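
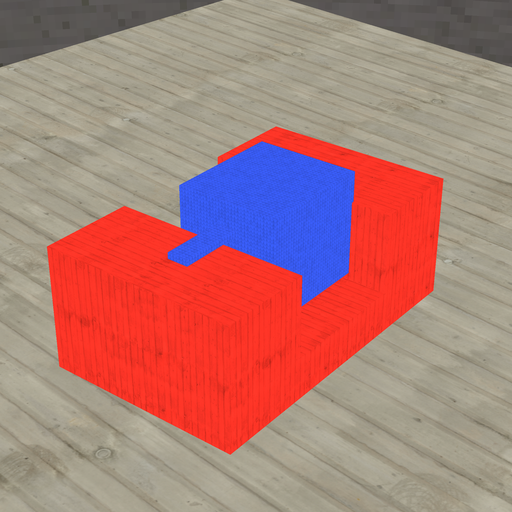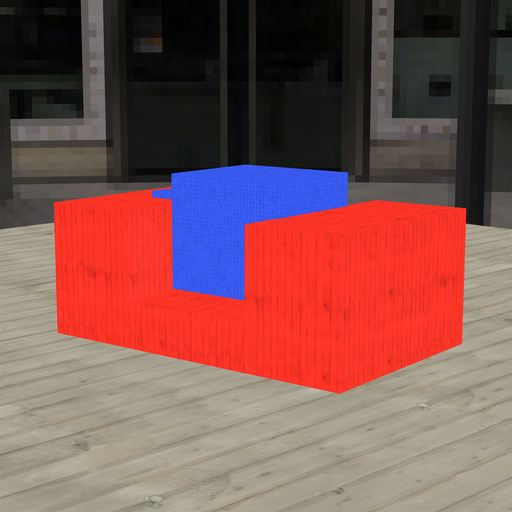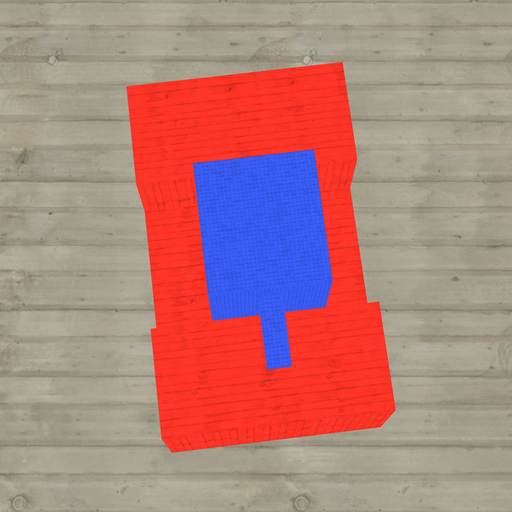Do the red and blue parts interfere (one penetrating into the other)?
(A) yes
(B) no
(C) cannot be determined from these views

(C) cannot be determined from these views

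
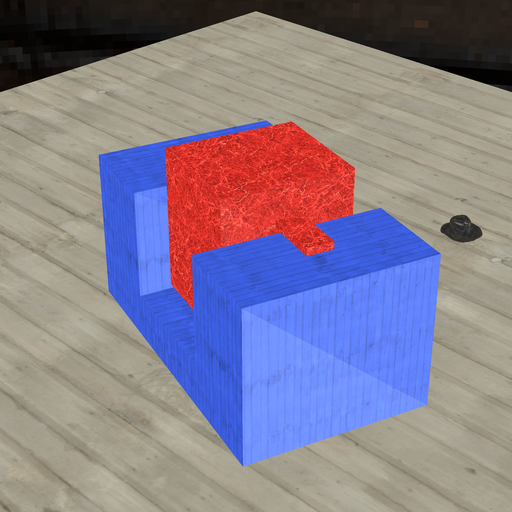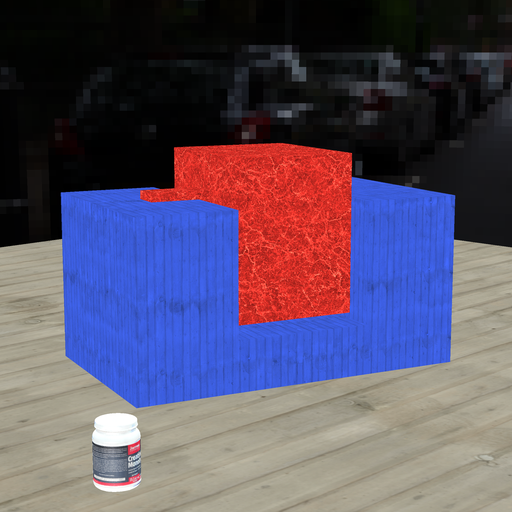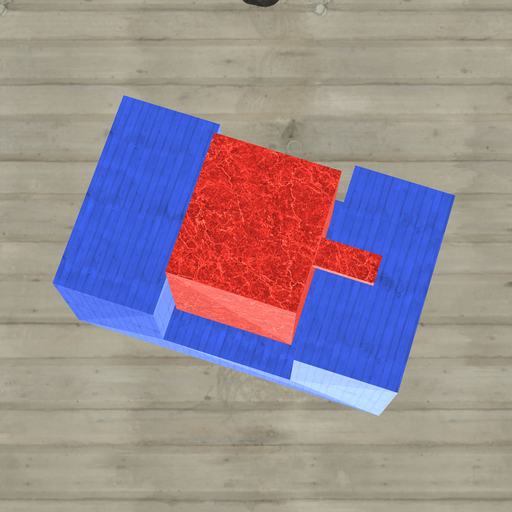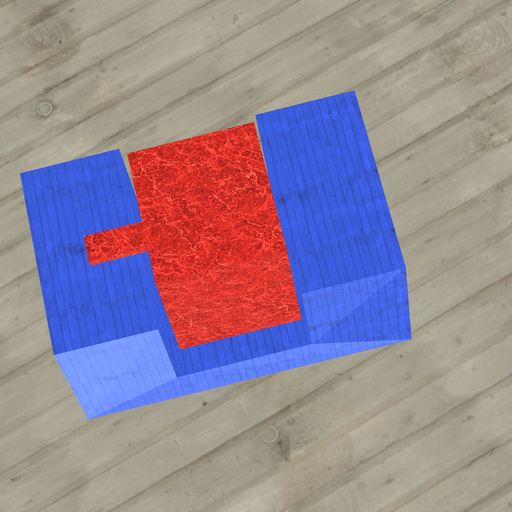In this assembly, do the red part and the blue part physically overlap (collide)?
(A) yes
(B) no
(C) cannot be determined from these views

(B) no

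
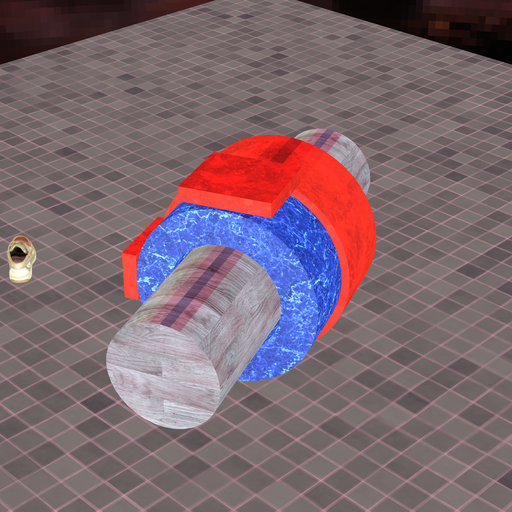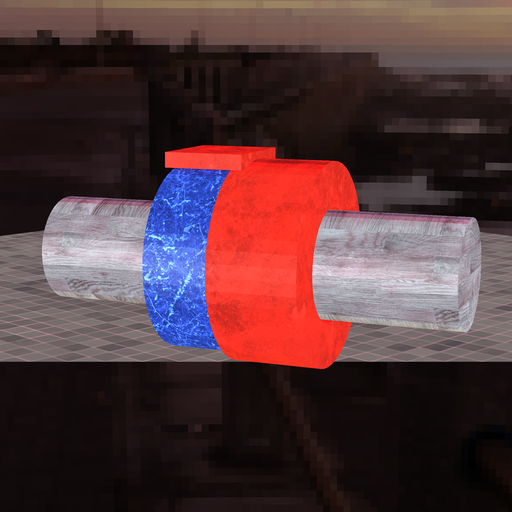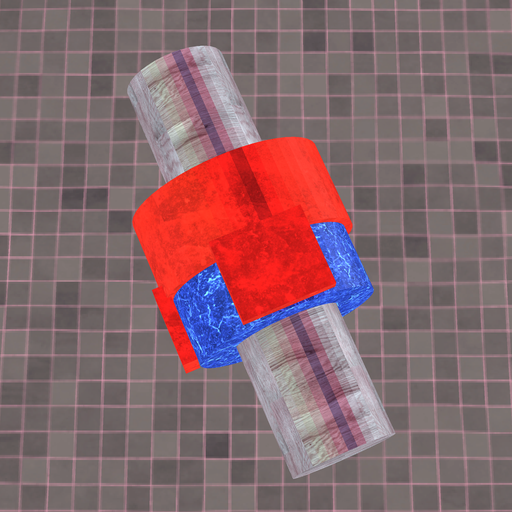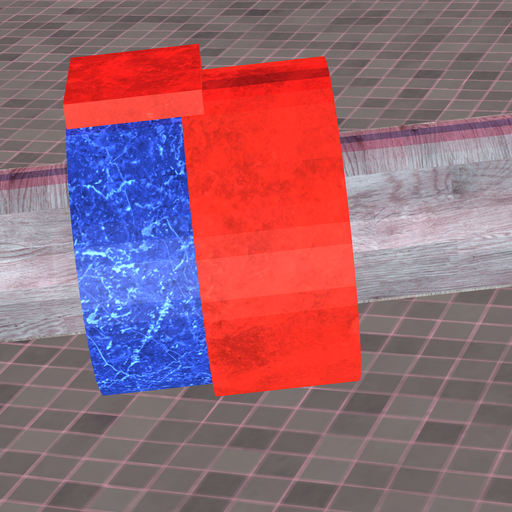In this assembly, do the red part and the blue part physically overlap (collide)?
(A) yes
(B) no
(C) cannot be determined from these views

(A) yes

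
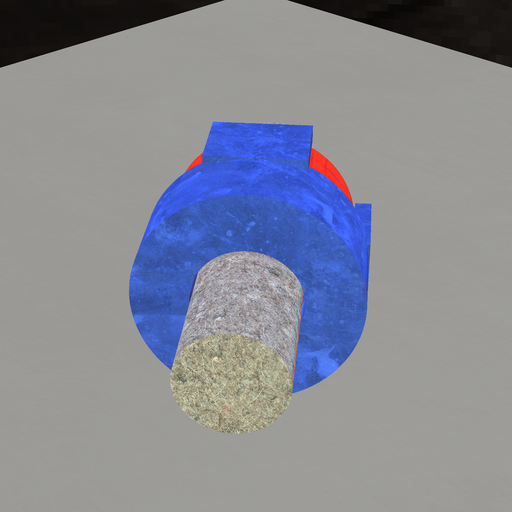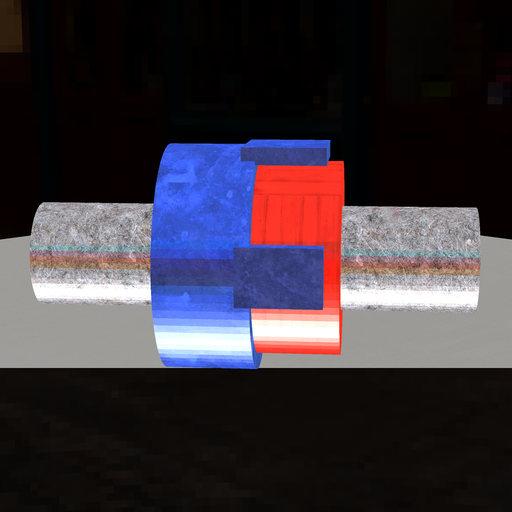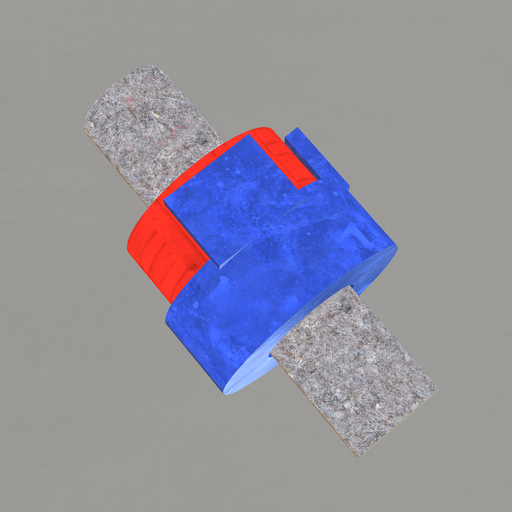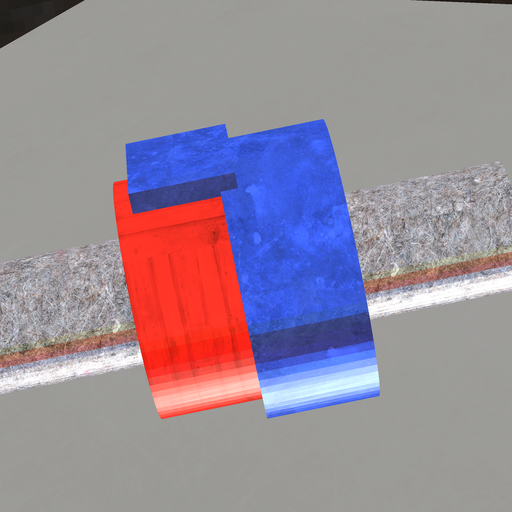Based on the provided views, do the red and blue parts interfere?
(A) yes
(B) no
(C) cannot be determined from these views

(A) yes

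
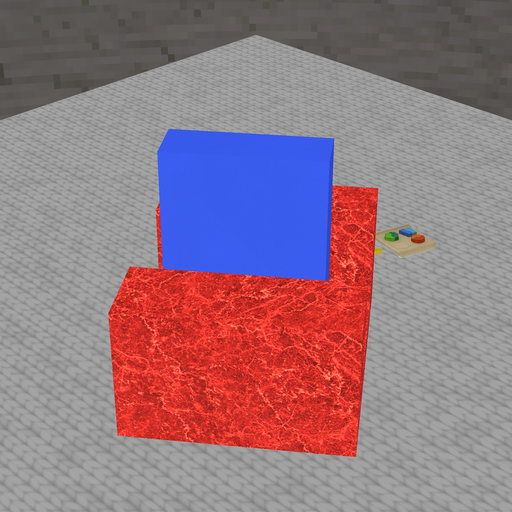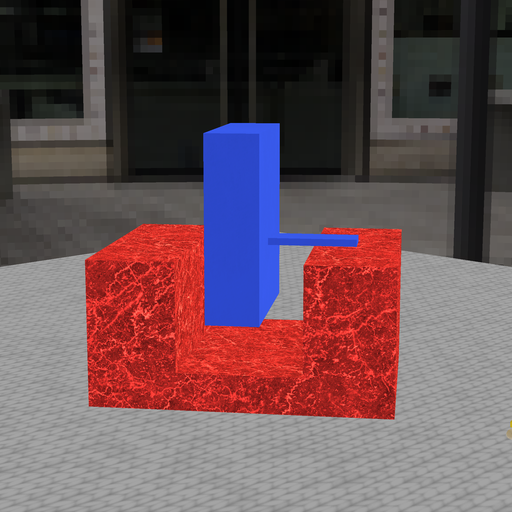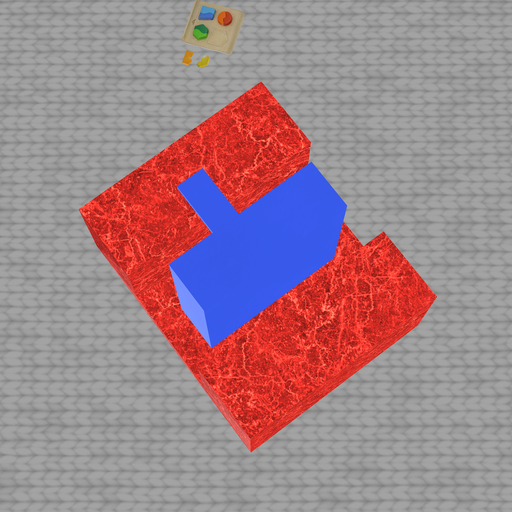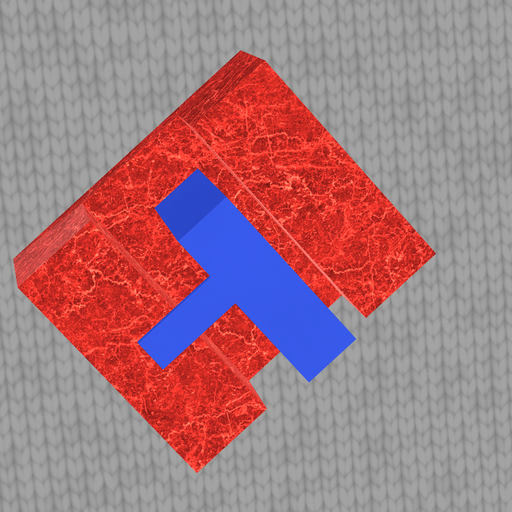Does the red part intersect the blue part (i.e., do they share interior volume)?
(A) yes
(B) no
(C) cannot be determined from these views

(B) no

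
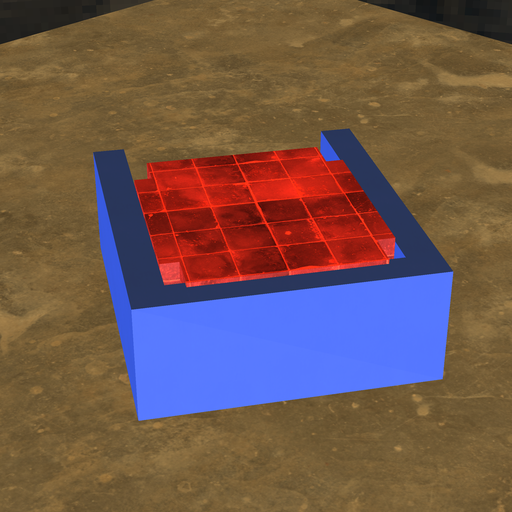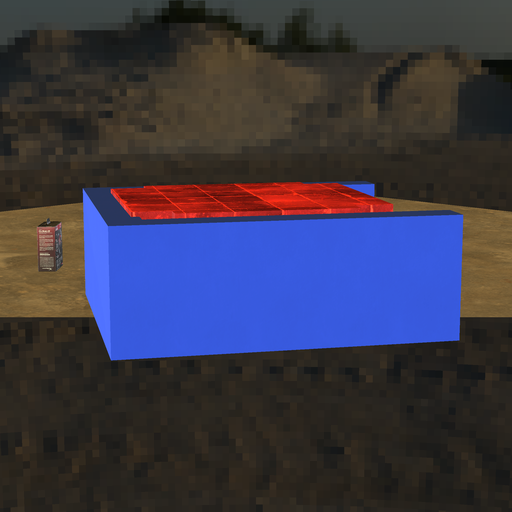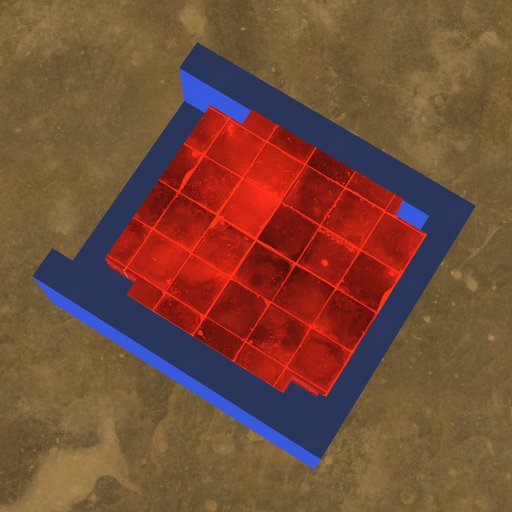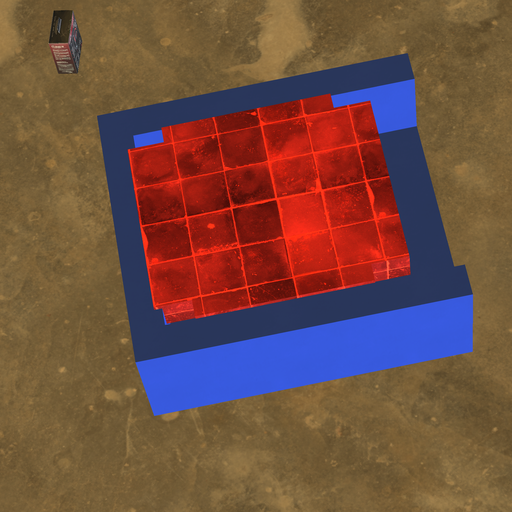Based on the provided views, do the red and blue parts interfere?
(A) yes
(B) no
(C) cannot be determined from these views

(A) yes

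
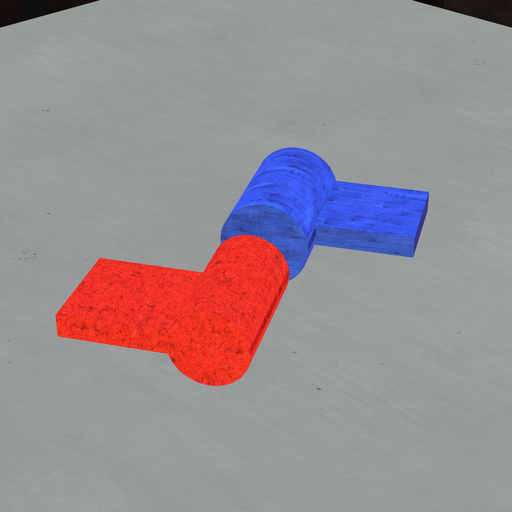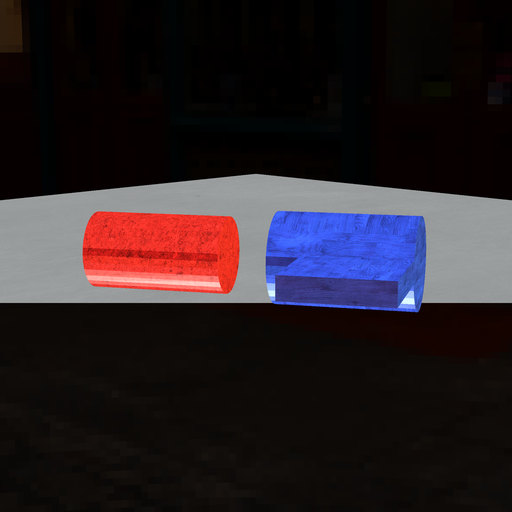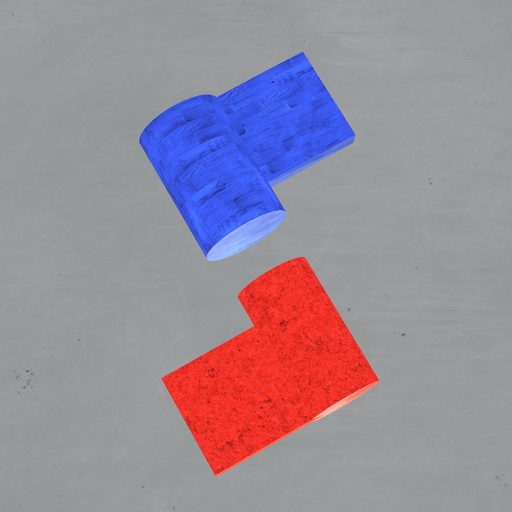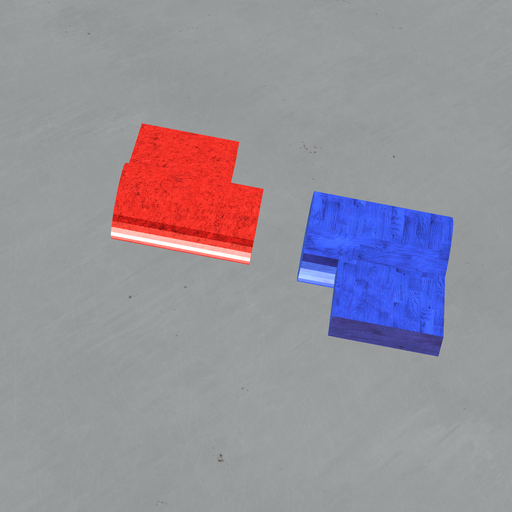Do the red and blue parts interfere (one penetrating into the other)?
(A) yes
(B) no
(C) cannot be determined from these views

(B) no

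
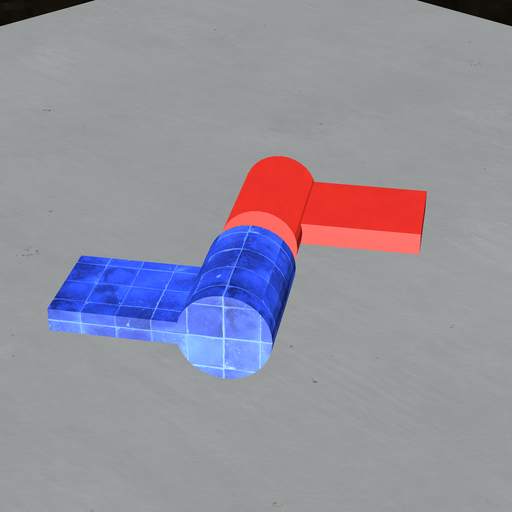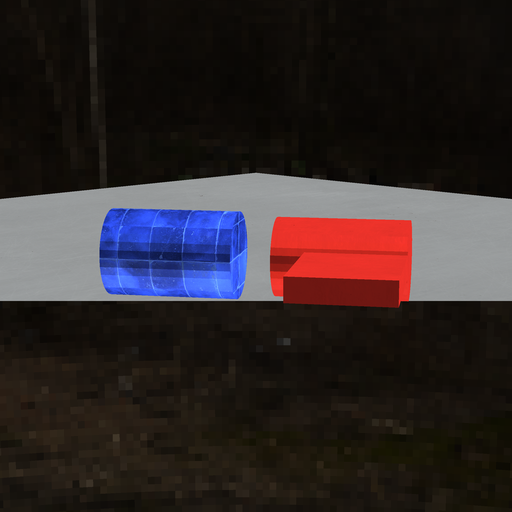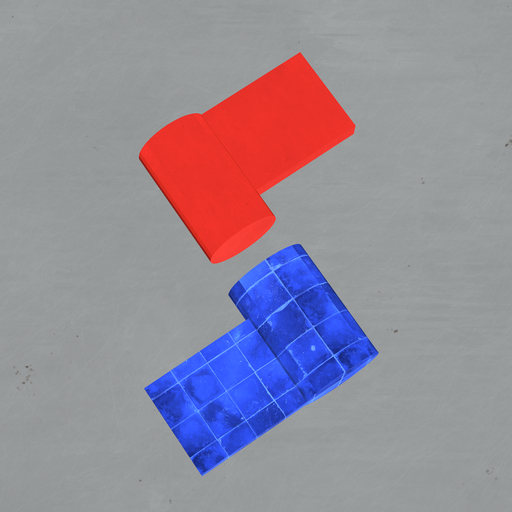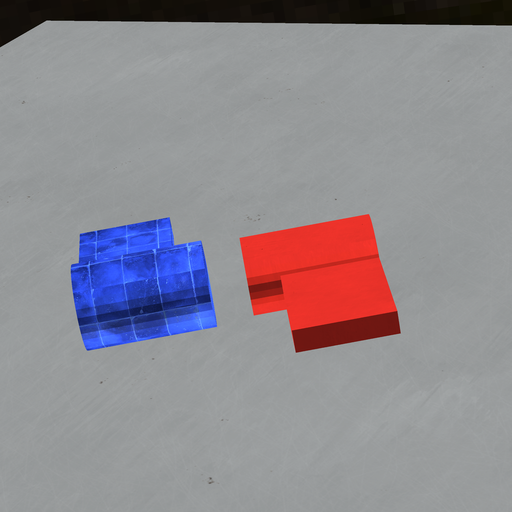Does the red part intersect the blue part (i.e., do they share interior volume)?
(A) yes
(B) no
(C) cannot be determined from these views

(B) no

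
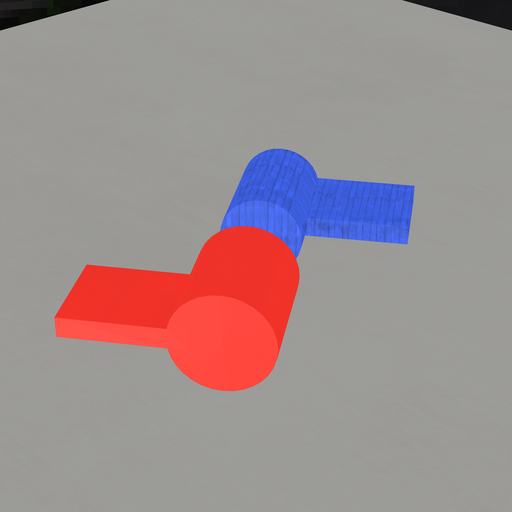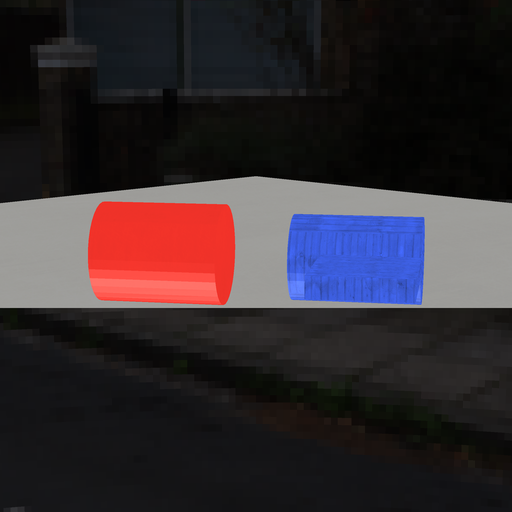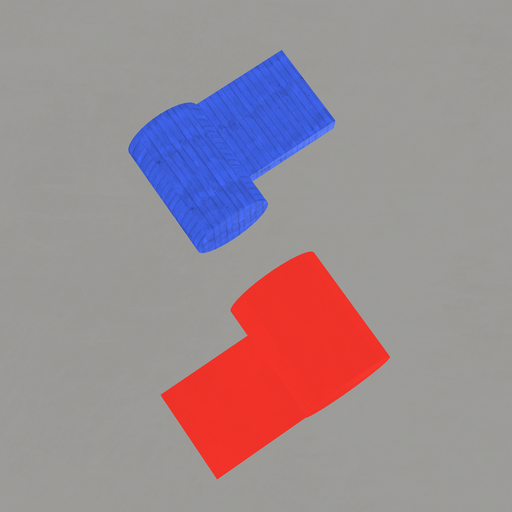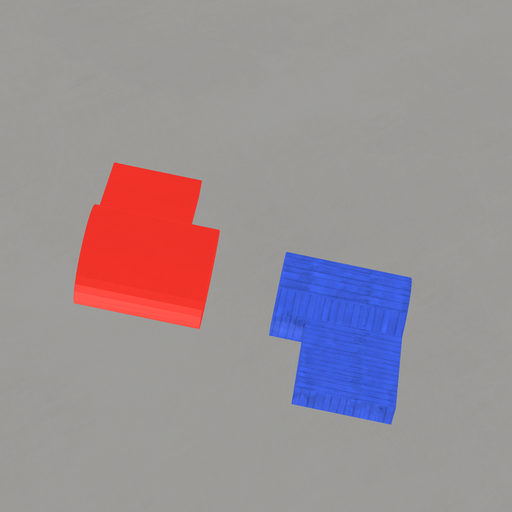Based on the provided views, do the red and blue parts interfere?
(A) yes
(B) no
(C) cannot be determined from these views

(B) no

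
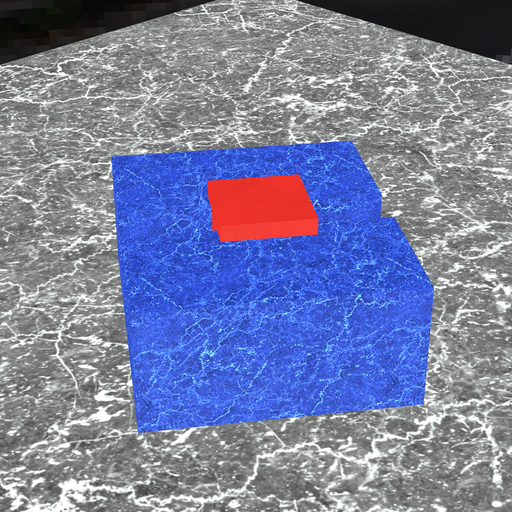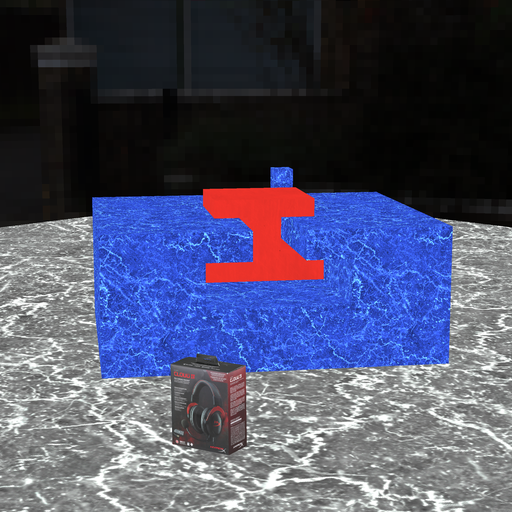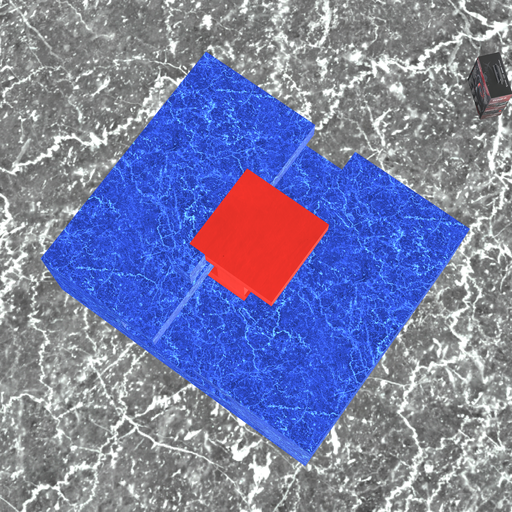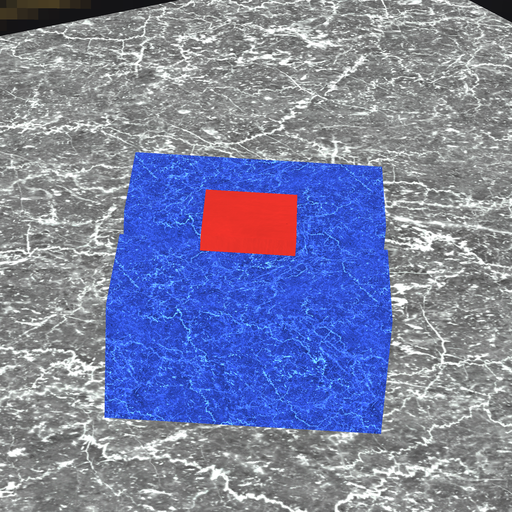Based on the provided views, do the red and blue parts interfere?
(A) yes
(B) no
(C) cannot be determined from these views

(B) no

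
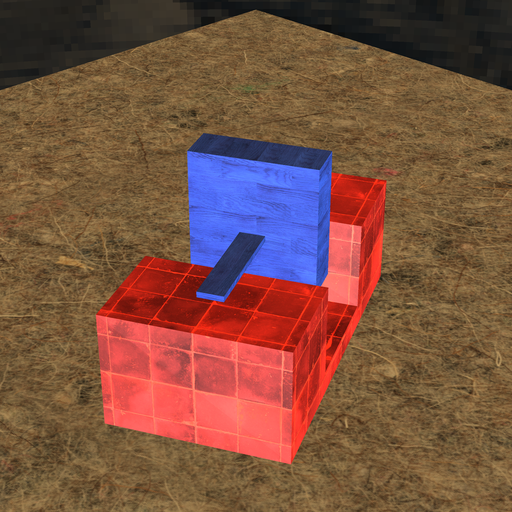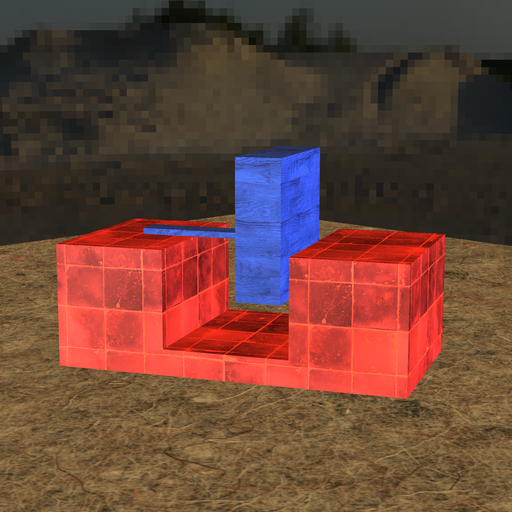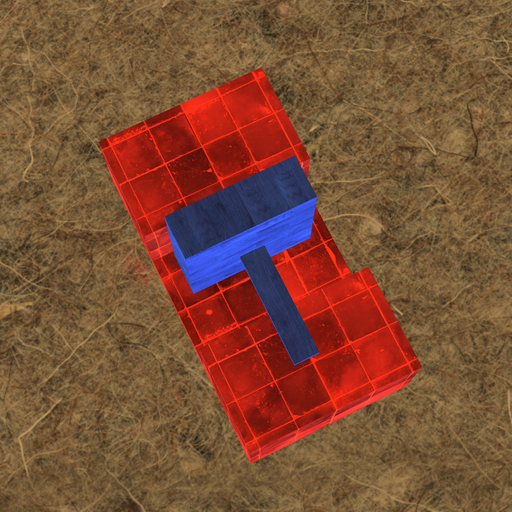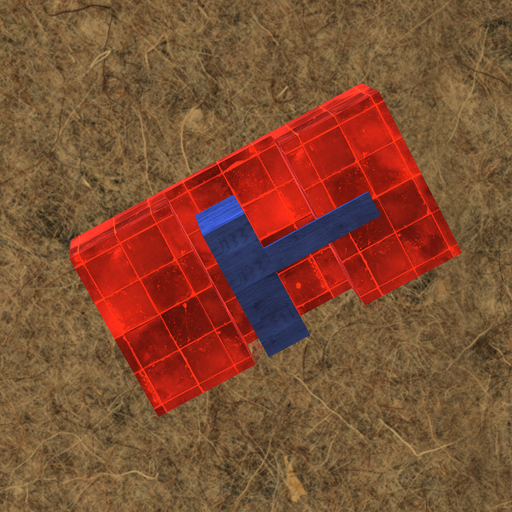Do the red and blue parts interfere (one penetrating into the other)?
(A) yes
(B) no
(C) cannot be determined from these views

(B) no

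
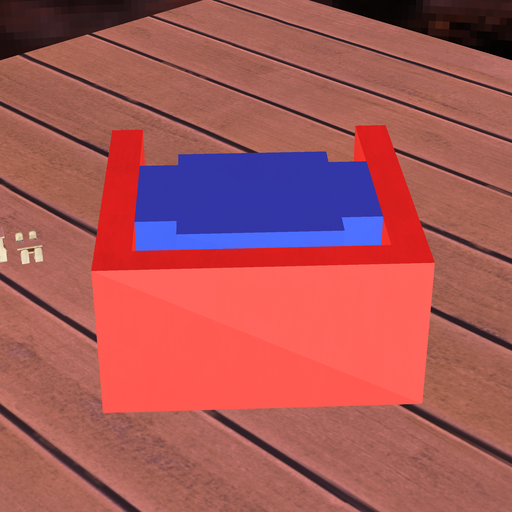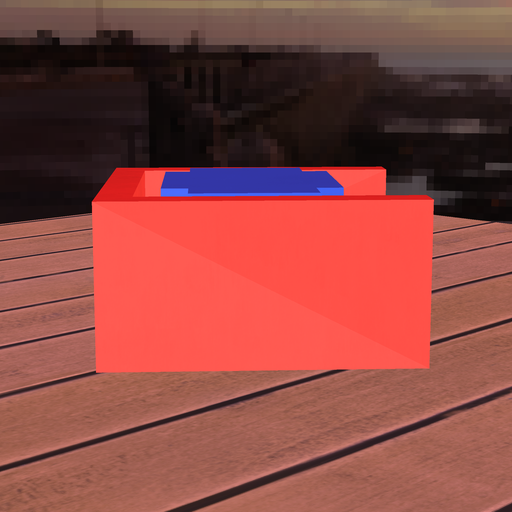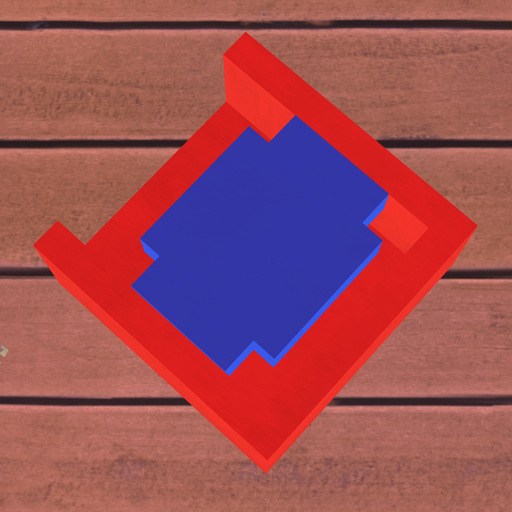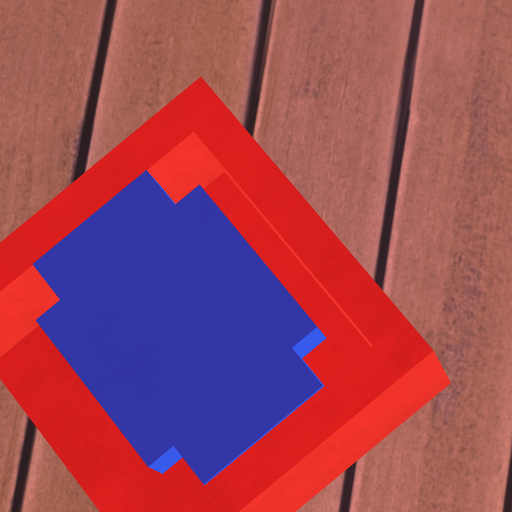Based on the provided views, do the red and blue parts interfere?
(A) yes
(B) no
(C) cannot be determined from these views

(B) no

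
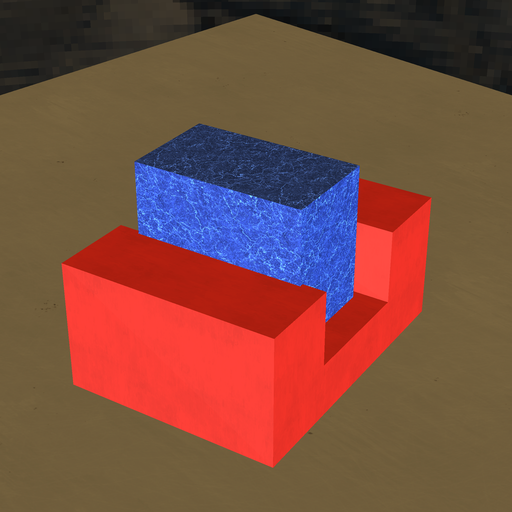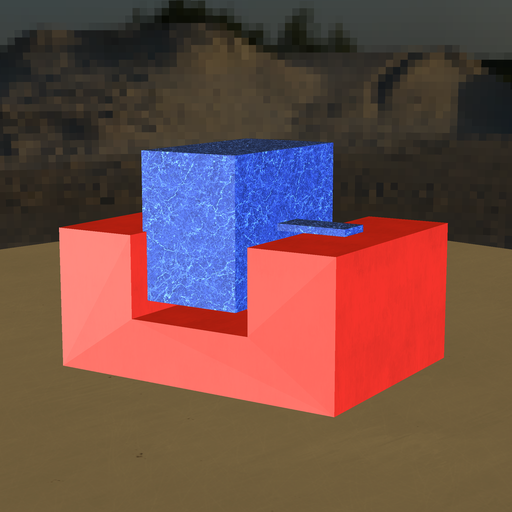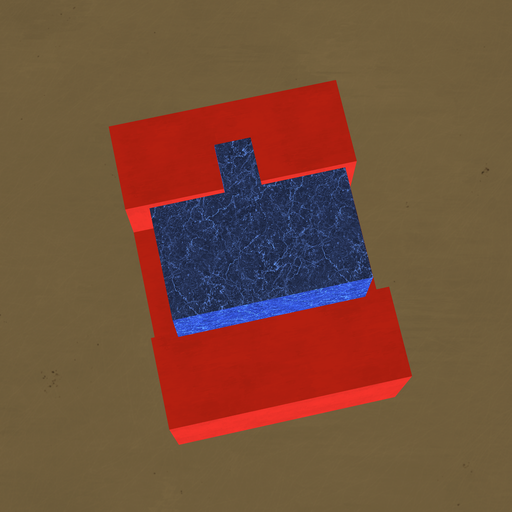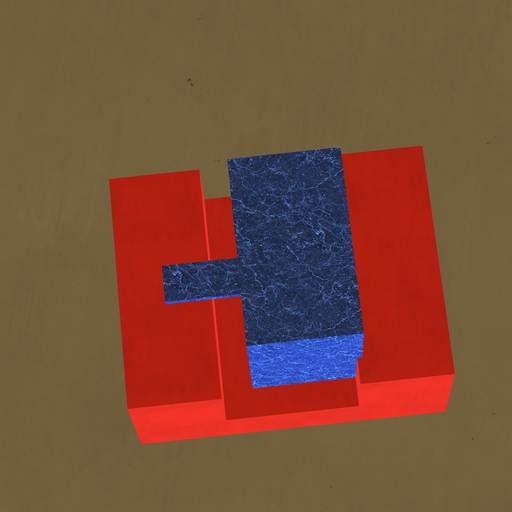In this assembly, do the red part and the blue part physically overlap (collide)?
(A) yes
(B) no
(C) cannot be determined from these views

(A) yes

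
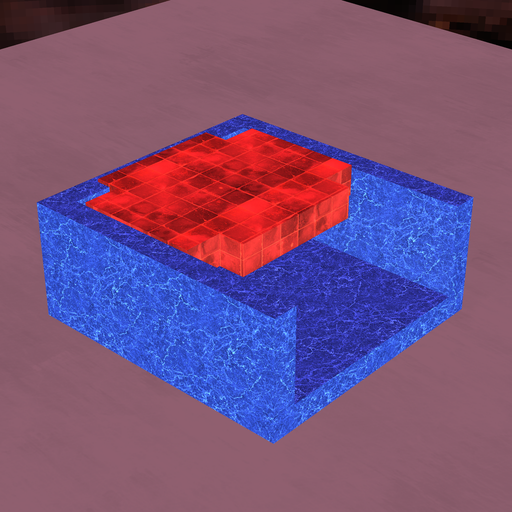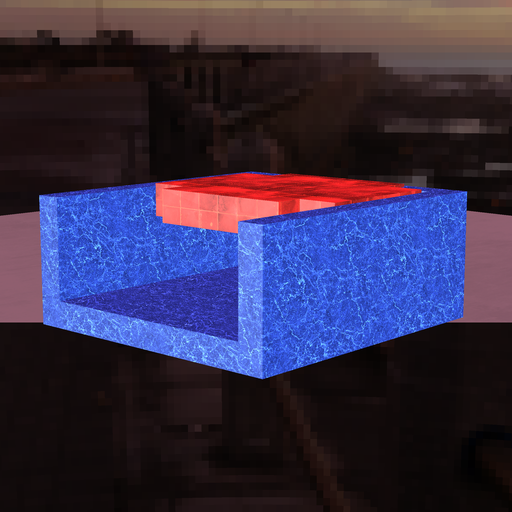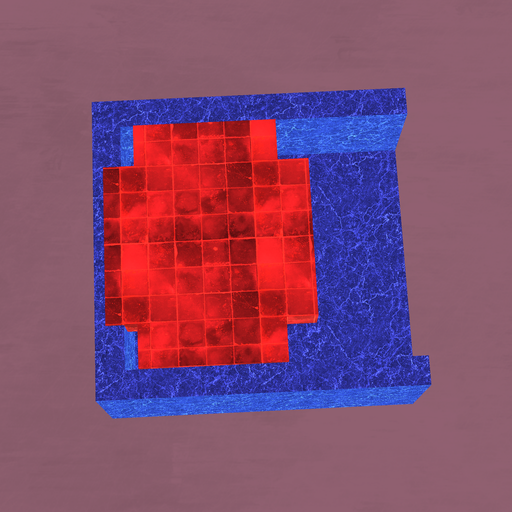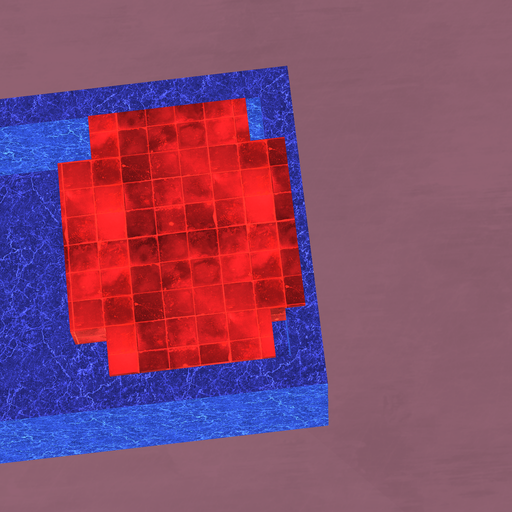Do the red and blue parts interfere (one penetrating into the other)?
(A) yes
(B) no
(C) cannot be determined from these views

(A) yes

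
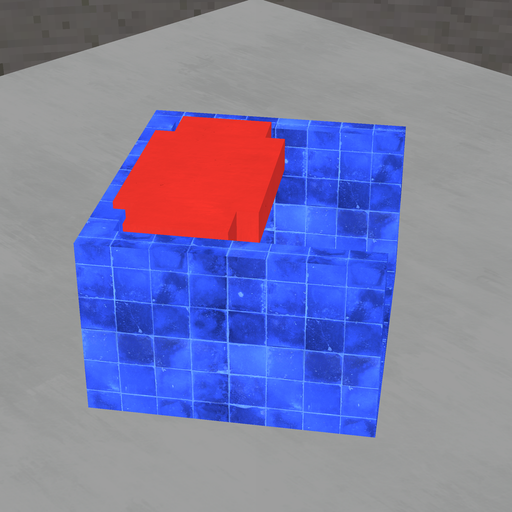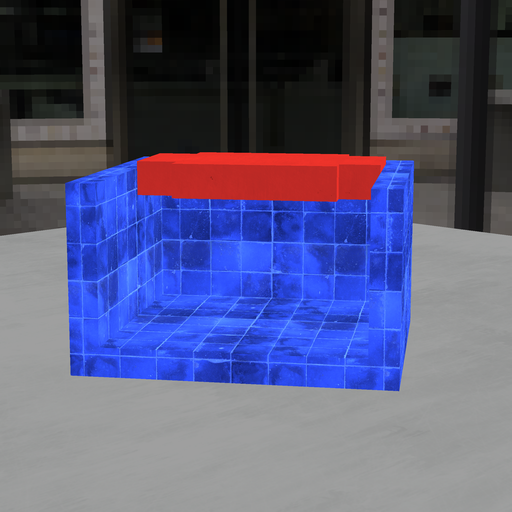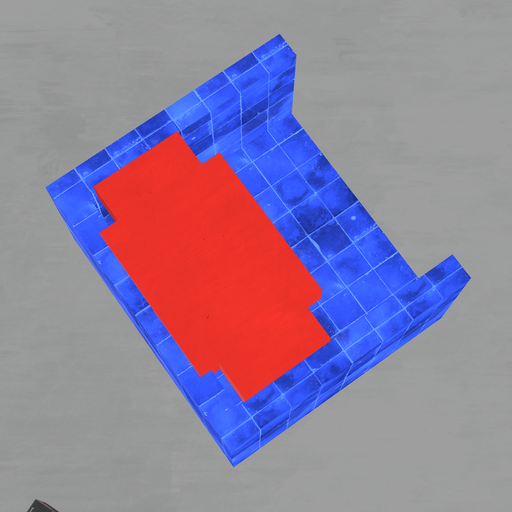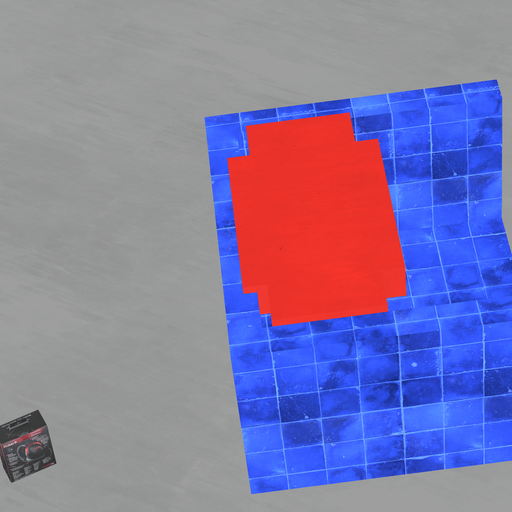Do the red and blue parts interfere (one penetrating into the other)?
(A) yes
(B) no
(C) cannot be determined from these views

(A) yes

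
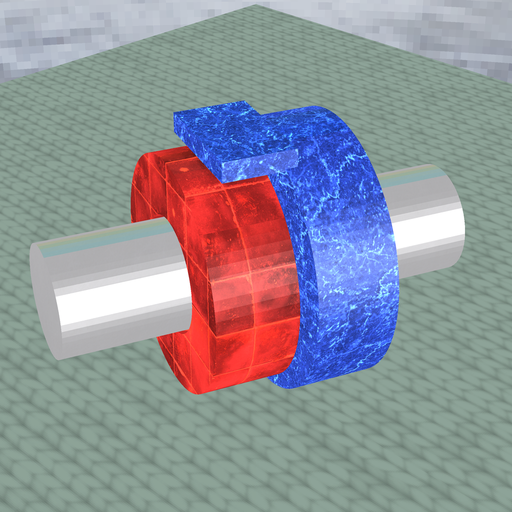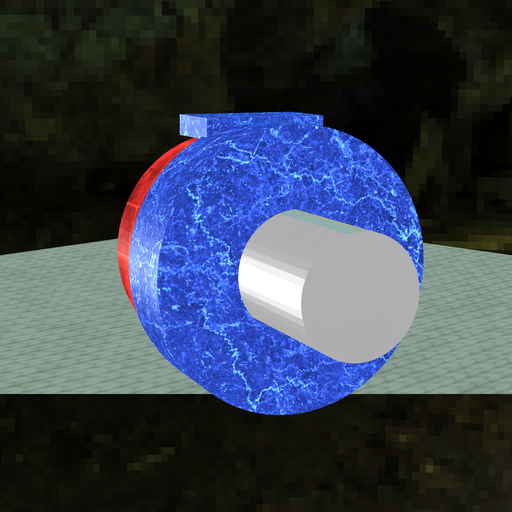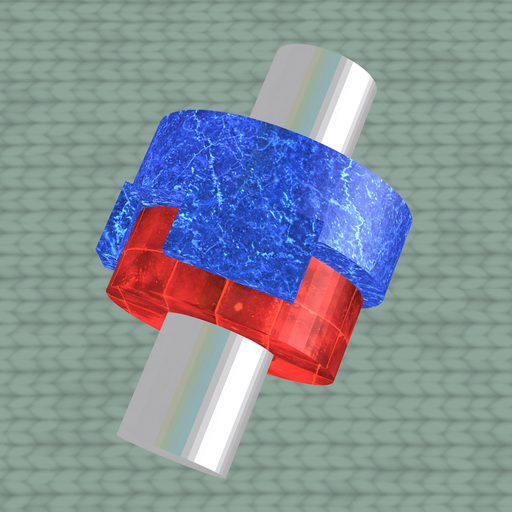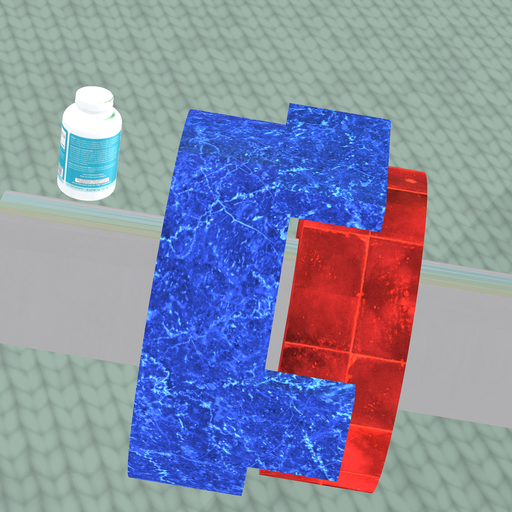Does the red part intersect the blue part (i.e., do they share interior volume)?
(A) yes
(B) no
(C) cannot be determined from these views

(B) no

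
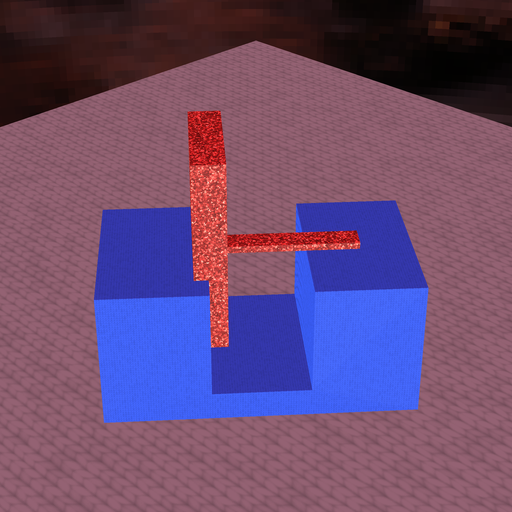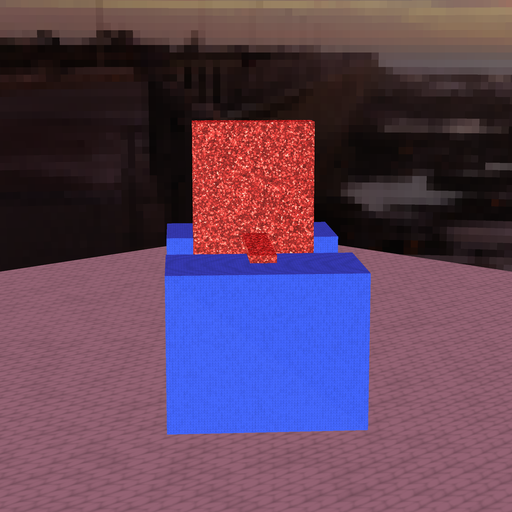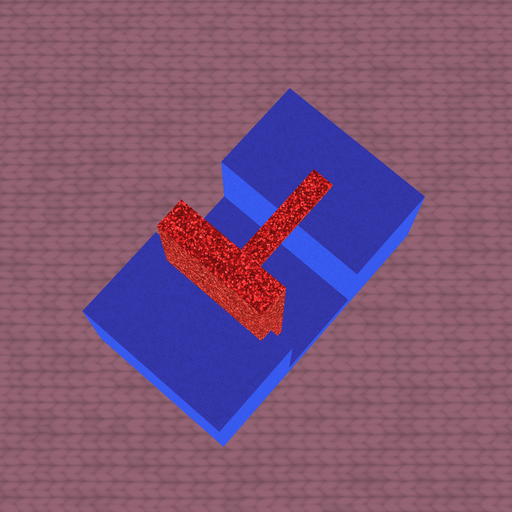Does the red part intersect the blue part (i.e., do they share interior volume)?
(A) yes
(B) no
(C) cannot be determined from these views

(A) yes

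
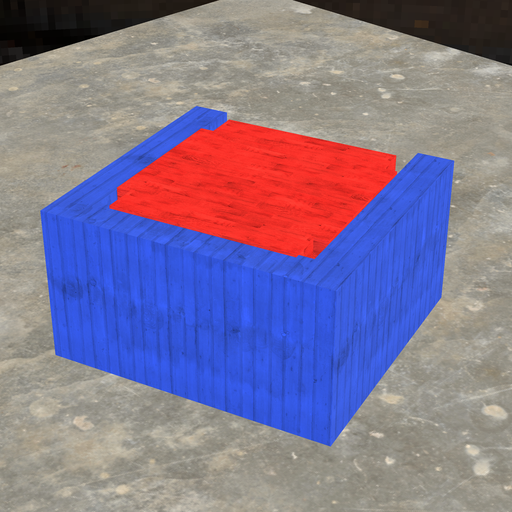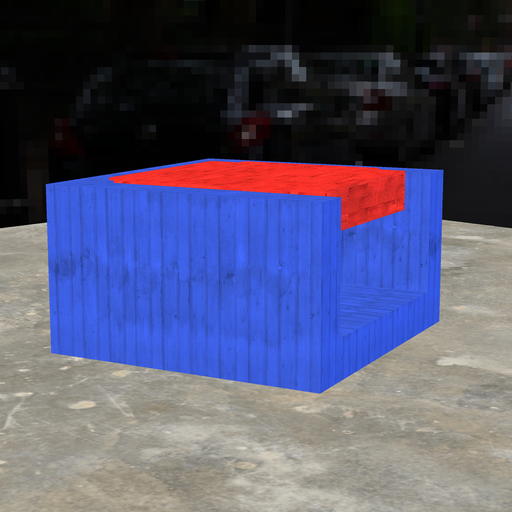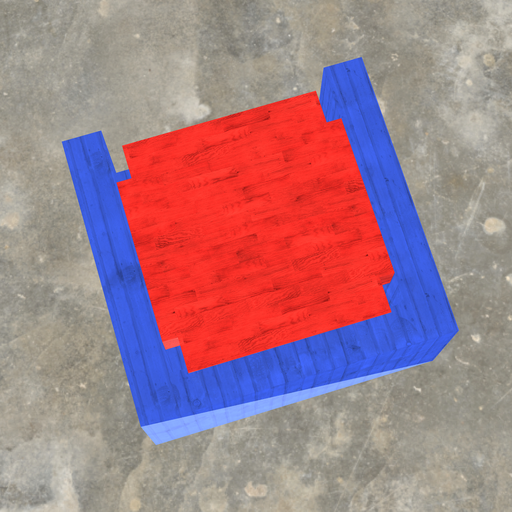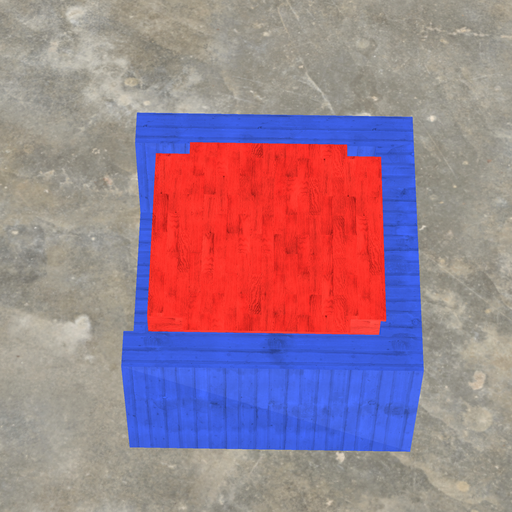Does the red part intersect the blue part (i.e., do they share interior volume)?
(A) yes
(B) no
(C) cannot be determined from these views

(A) yes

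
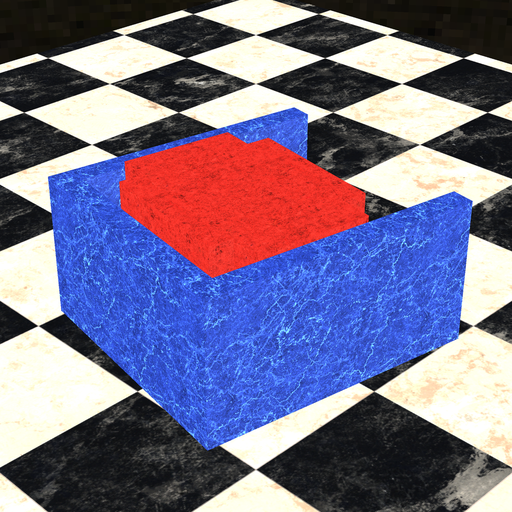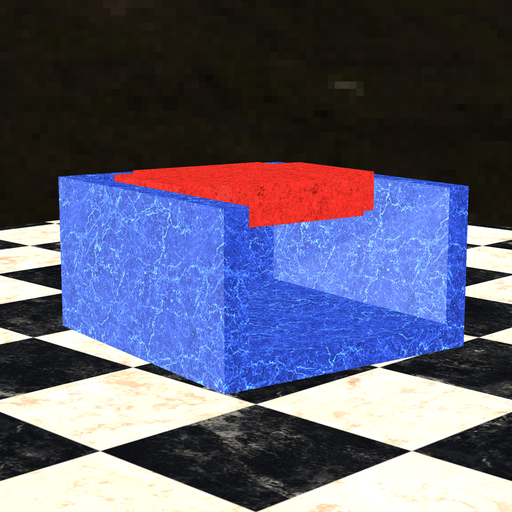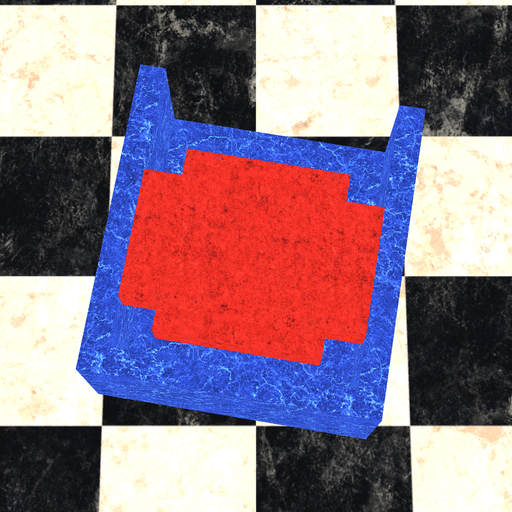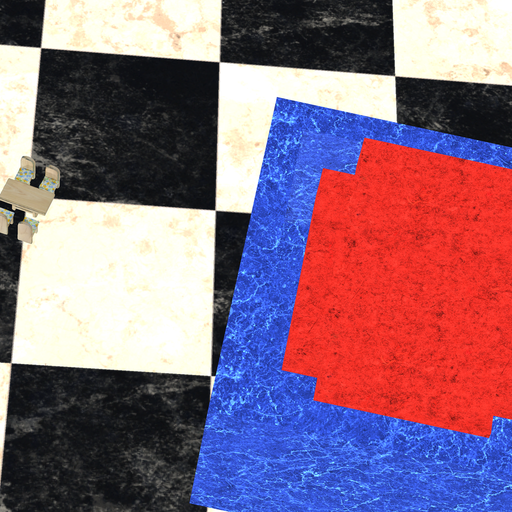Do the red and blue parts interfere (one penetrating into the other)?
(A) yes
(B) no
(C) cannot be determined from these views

(B) no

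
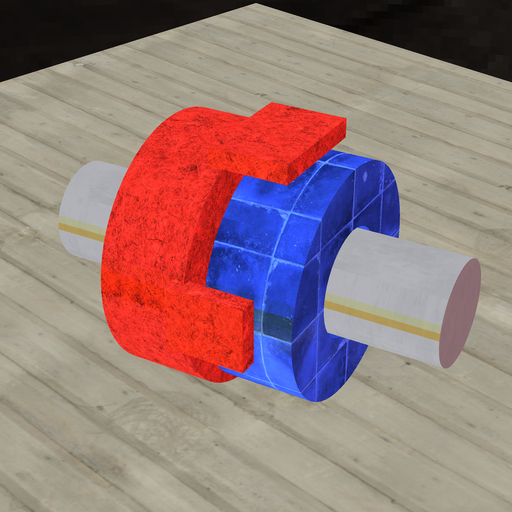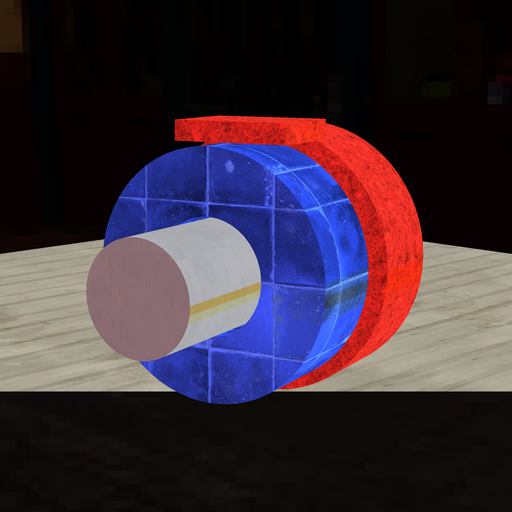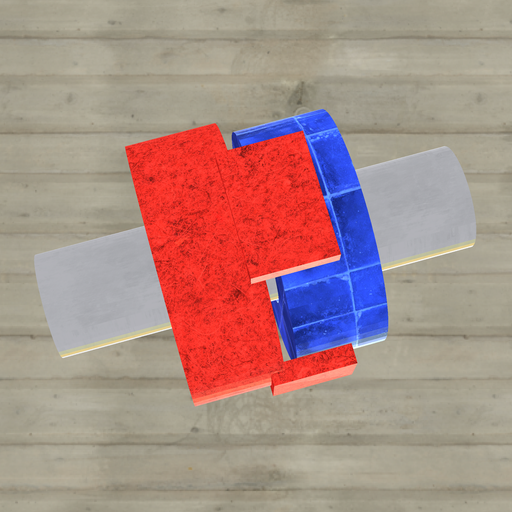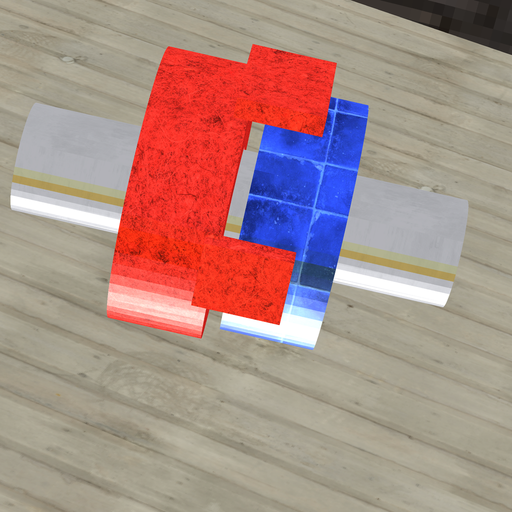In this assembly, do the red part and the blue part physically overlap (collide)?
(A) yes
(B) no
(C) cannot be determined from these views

(B) no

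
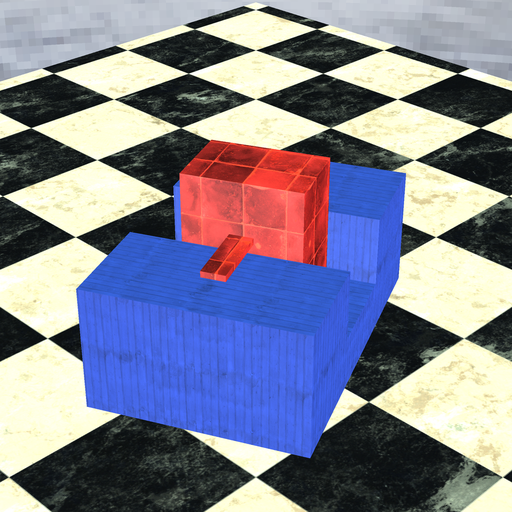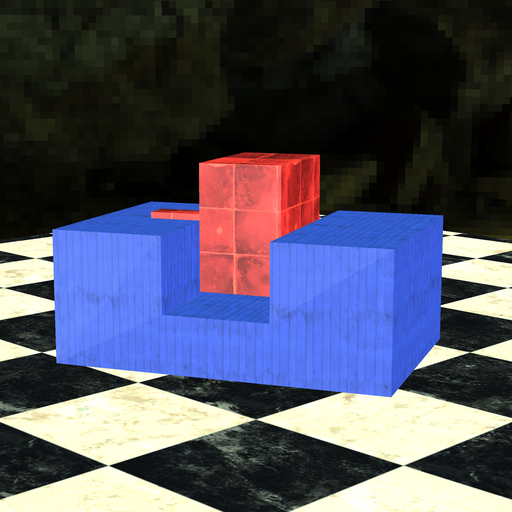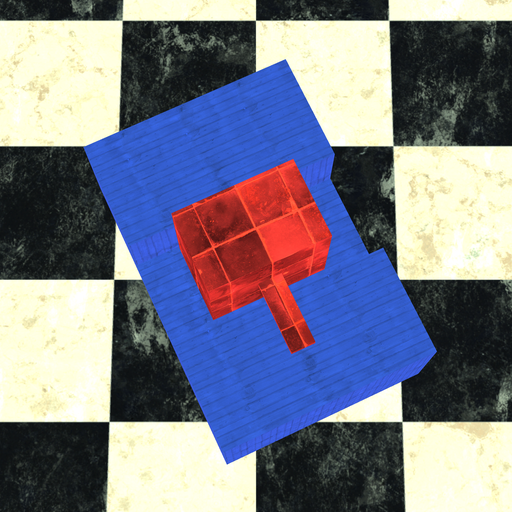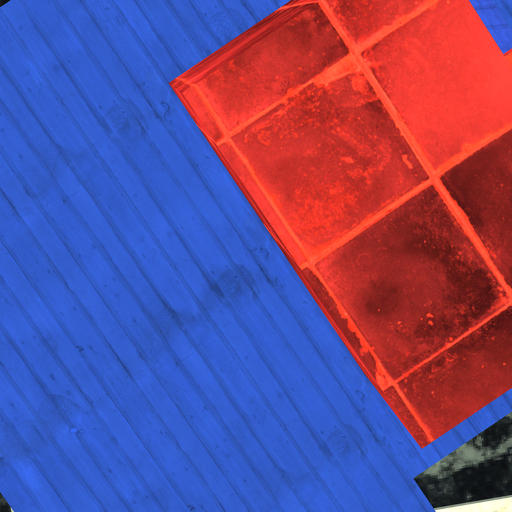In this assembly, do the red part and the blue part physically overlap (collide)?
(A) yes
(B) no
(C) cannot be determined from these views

(B) no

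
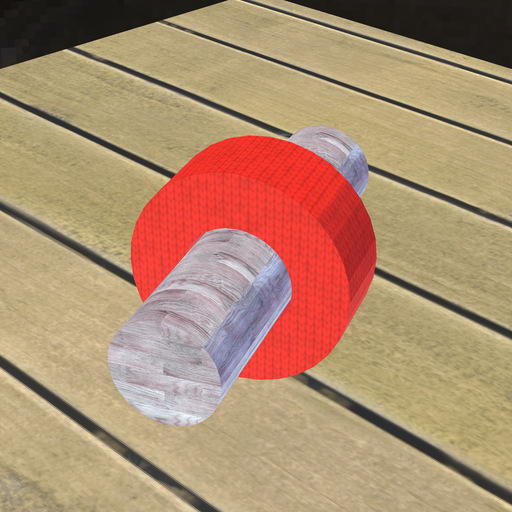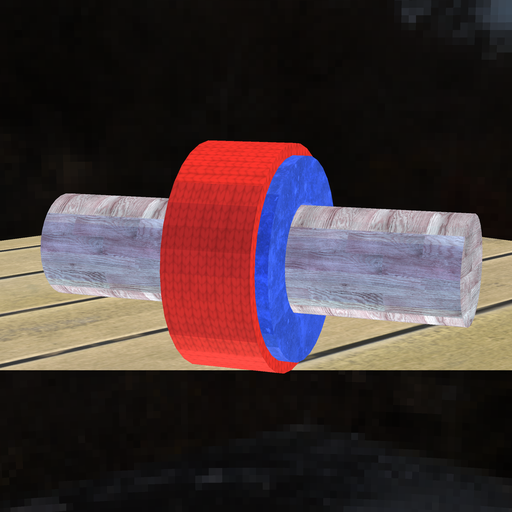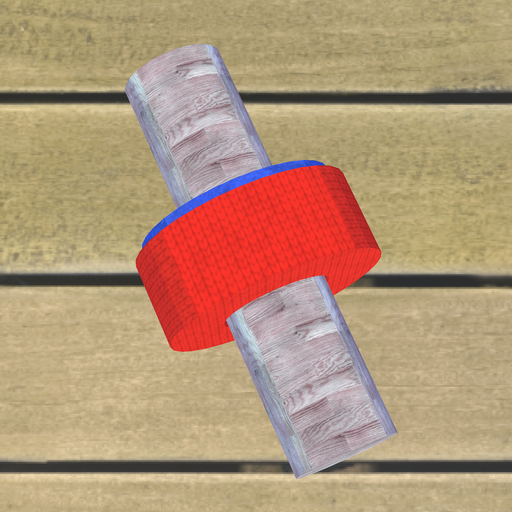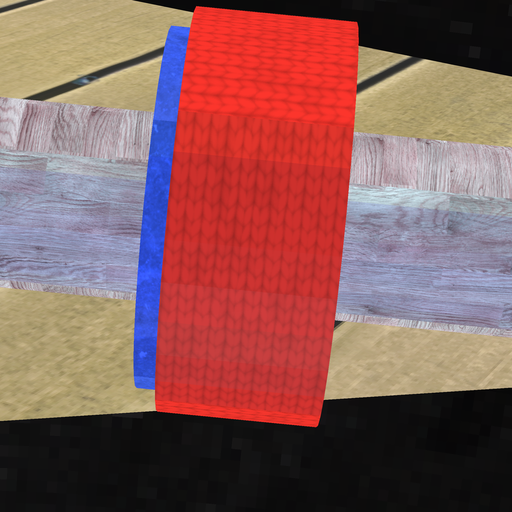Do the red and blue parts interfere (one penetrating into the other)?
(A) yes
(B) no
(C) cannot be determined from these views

(A) yes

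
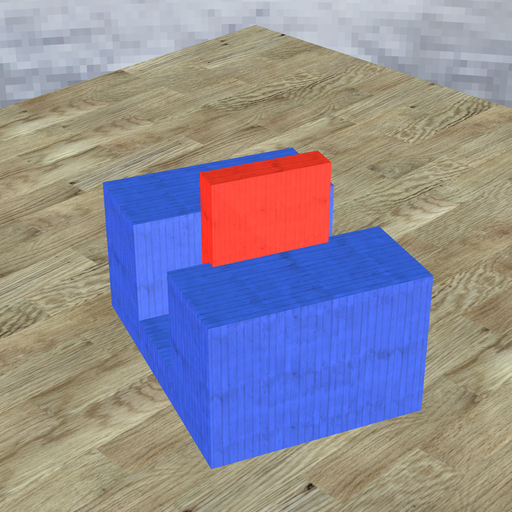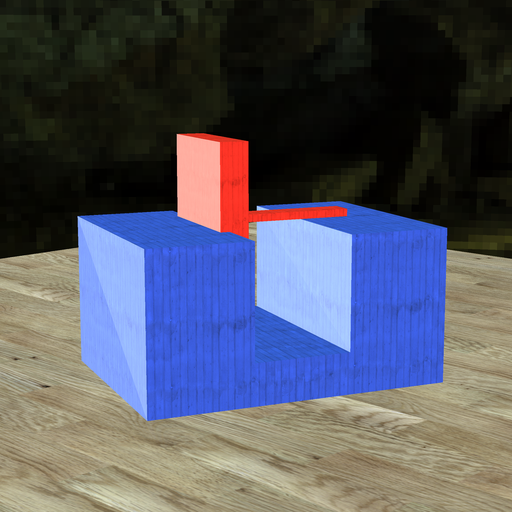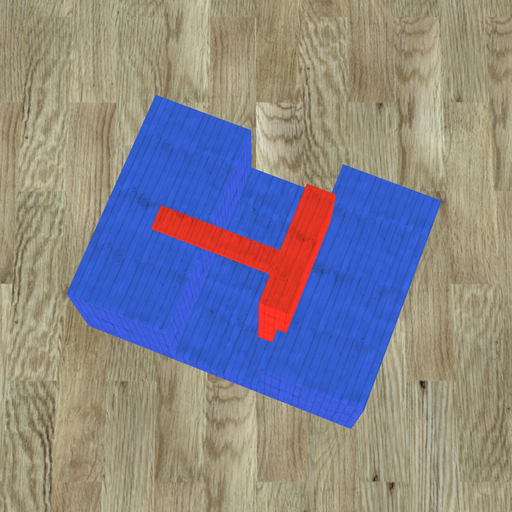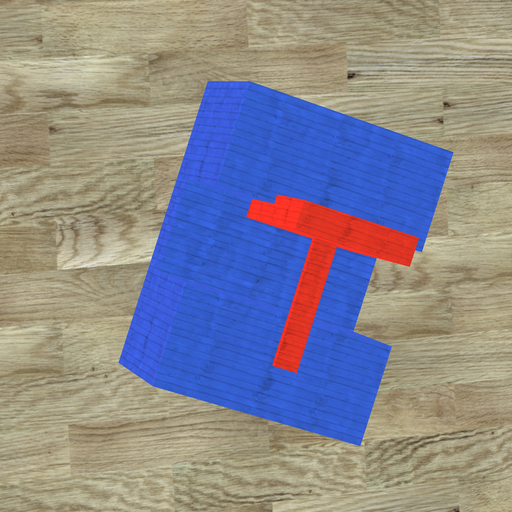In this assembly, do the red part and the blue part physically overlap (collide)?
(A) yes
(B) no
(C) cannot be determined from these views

(A) yes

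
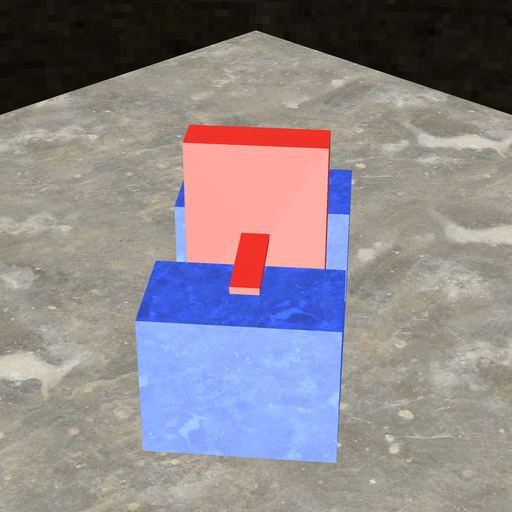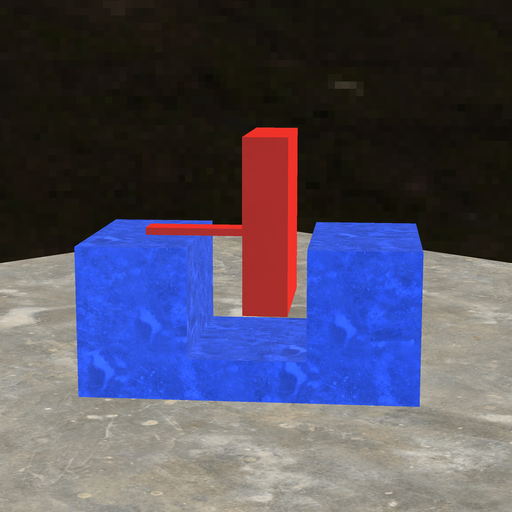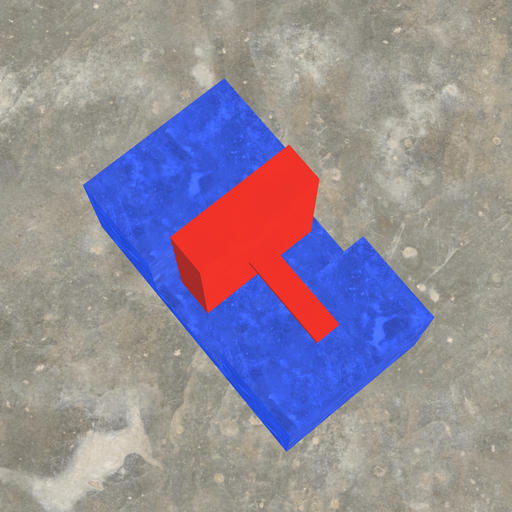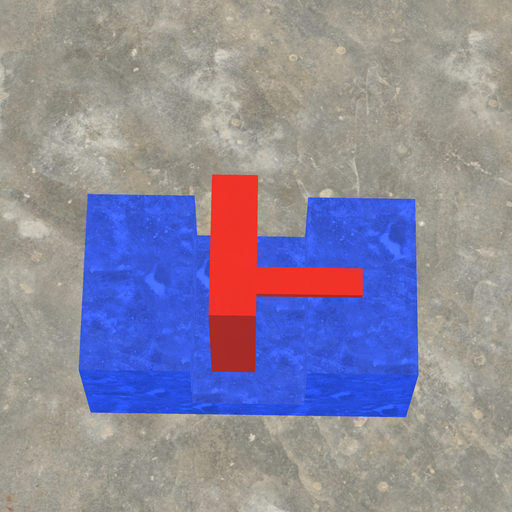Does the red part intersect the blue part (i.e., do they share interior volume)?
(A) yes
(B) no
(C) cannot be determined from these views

(B) no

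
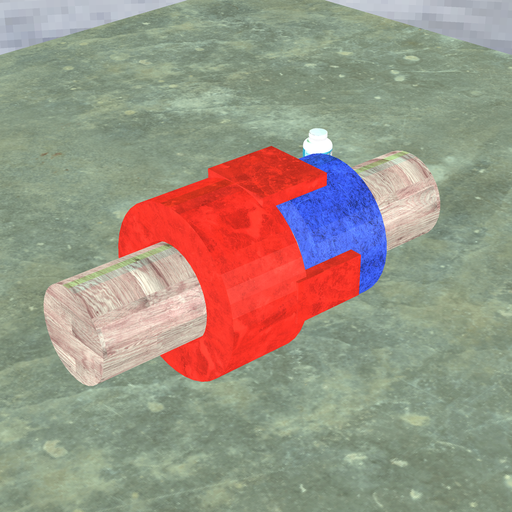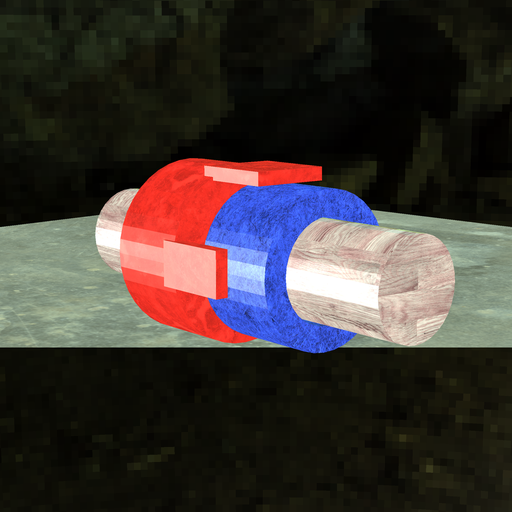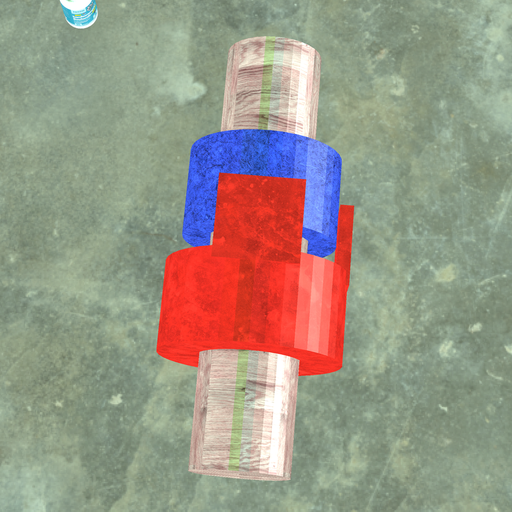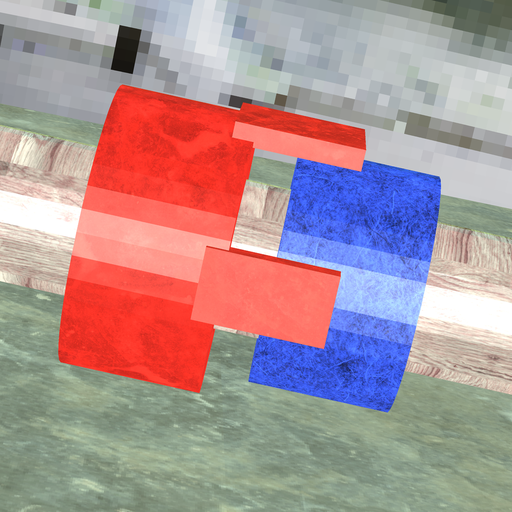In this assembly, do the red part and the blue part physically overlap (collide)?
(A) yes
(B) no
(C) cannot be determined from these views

(B) no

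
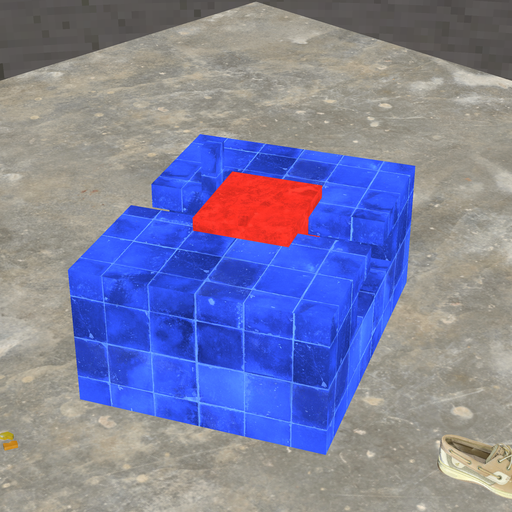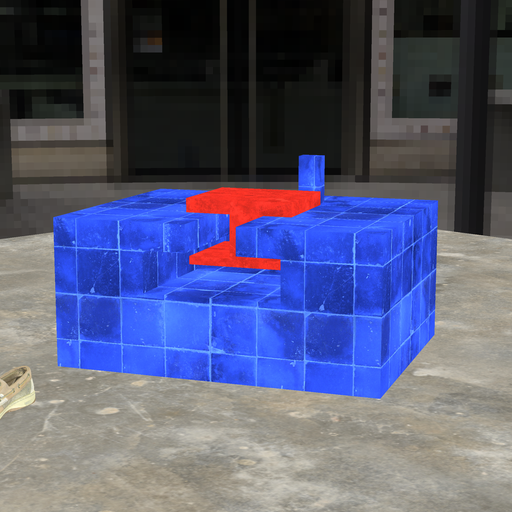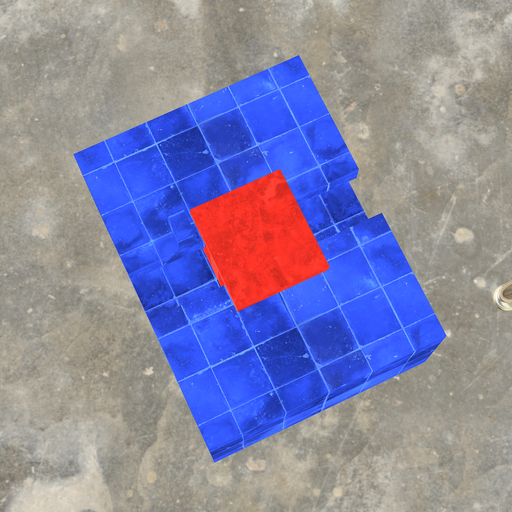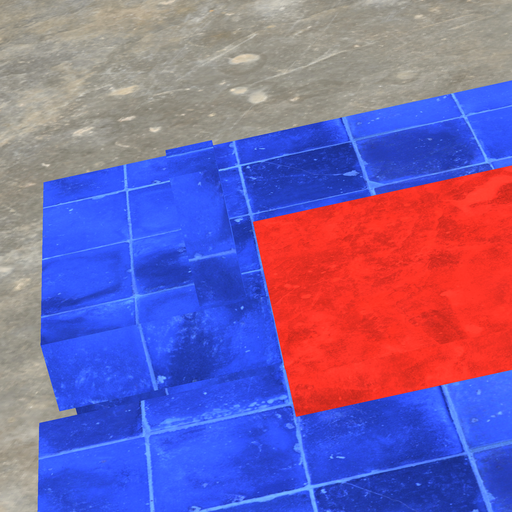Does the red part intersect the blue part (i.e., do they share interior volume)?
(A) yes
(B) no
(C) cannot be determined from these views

(B) no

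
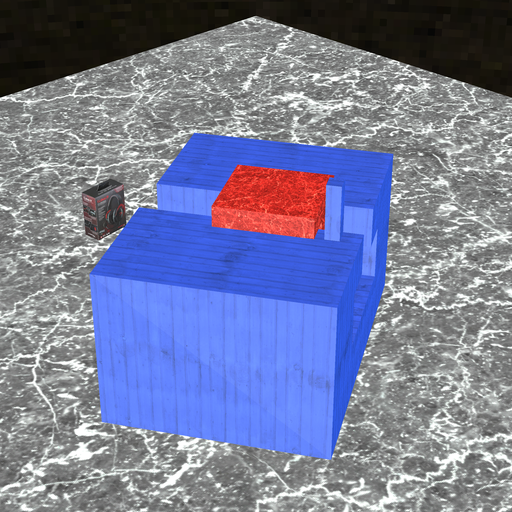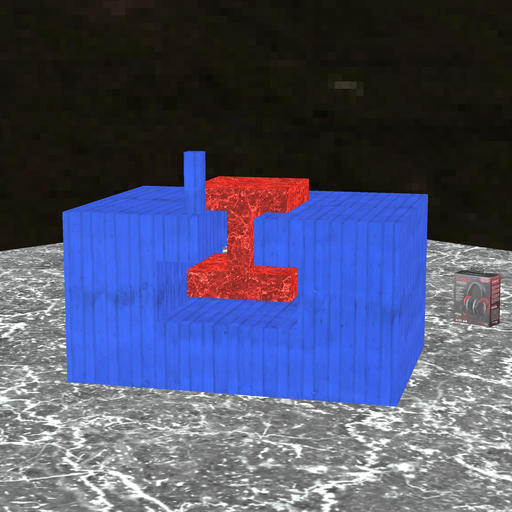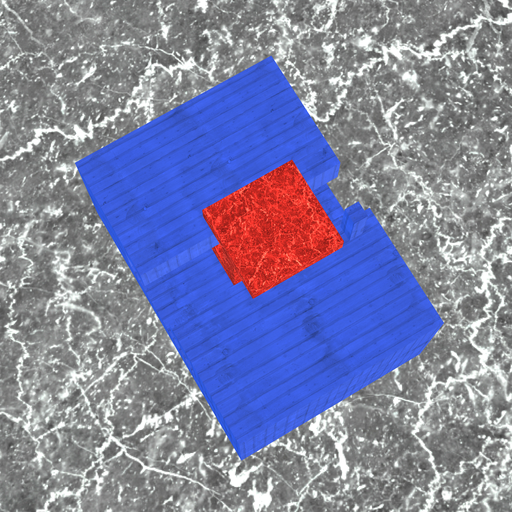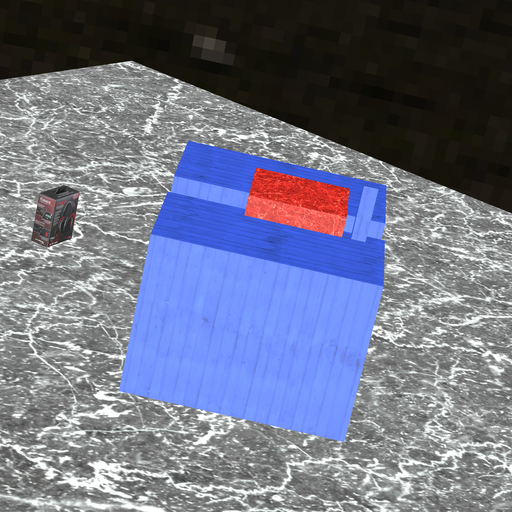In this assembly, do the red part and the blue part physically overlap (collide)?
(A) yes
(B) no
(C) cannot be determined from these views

(B) no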